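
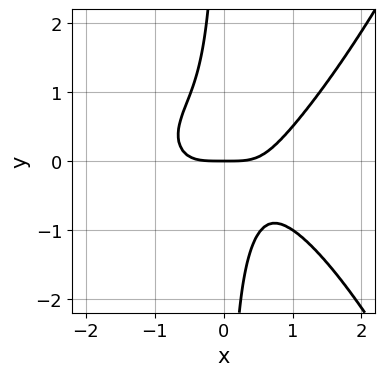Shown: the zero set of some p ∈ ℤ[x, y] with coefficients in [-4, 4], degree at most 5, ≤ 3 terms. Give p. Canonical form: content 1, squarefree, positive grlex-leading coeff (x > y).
(a) deg p = 4. No degree-3 curve has this shape.
(b) Against the integer gridlines: it meets the x-axis at x = 0 (among the integer gridlines); it meets the y-axis at y = 0 (among the integer gridlines).
(c) The integer polynomial consistent with all of this is the stated p.

x^4 - 2*x*y^2 - y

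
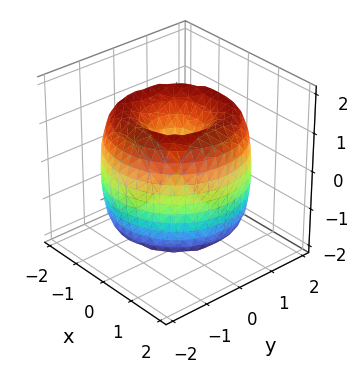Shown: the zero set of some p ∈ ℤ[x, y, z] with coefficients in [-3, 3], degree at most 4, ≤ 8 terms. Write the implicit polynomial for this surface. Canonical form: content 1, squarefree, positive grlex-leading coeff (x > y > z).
x^4 + 2*x^2*y^2 + y^4 - 3*x^2 - 3*y^2 + z^2

(a) The degree is 4 — no degree-3 surface has this shape.
(b) Symmetries: the surface is invariant under rotation about z: p = q(x² + y², z).
(c) Against the integer gridlines: a circular section at z = -1 has radius between 0 and 1; one y-axis crossing is at y = 0.
(d) Matching integer coefficients to the picture gives p.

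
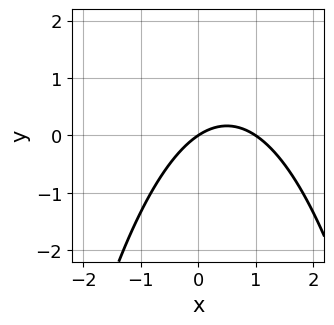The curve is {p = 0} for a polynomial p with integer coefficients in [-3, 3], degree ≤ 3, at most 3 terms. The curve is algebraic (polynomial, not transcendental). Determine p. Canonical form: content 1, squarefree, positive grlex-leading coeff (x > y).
2*x^2 - 2*x + 3*y

First, degree: a generic line meets the curve in up to 2 points, so deg p = 2.
Then, from the axis intercepts and sections: the x-axis gridline crossings are at x ∈ {0, 1}; one y-axis crossing is at y = 0.
Finally, the integer polynomial consistent with all of this is the stated p.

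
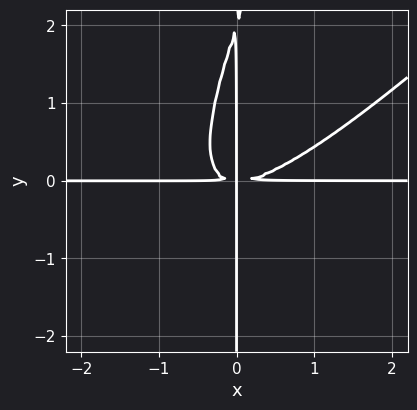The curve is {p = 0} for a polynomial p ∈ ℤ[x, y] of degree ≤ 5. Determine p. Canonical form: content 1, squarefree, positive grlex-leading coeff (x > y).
2*x^3*y - 3*x^2*y^2 + x*y^3 - 2*x*y^2

First, deg p = 4.
Then, observable constraints: the visible y-axis segment lies entirely on the curve; every point of the x-axis in the box is on the curve.
Finally, the integer polynomial consistent with all of this is the stated p.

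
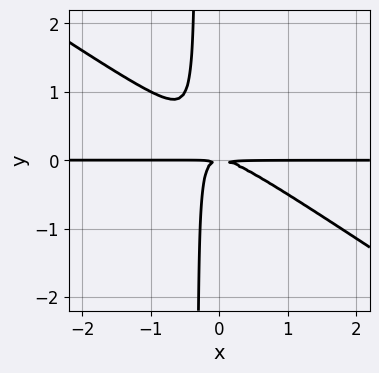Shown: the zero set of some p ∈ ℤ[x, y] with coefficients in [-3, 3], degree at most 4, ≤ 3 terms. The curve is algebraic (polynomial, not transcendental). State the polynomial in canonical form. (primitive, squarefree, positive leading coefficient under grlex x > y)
2*x^2*y + 3*x*y^2 + y^2

1. The degree is 3 — no degree-2 curve has this shape.
2. Observable constraints: the visible x-axis segment lies entirely on the curve.
3. Assembling these constraints gives the stated polynomial.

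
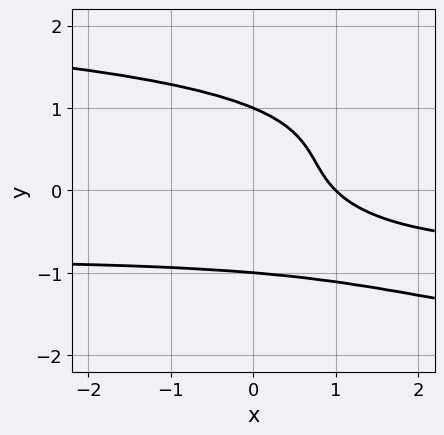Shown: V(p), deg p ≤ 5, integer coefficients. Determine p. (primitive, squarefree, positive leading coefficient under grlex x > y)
(a) Degree: a generic line meets the curve in up to 4 points, so deg p = 4.
(b) From the axis intercepts and sections: one x-axis crossing is at x = 1; the y-axis gridline crossings are at y ∈ {-1, 1}.
(c) Assembling these constraints gives the stated polynomial.

3*y^4 - x*y^2 + 3*x*y + 3*x - 3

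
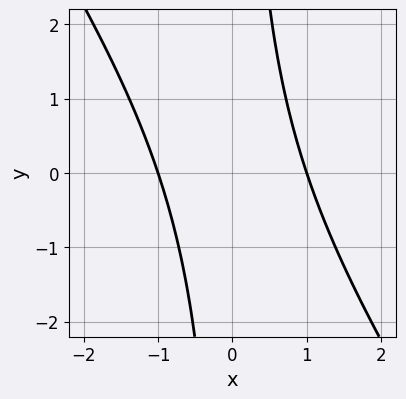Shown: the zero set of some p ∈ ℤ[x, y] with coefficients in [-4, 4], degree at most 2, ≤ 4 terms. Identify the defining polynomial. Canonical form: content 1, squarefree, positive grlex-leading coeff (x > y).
3*x^2 + 2*x*y - 3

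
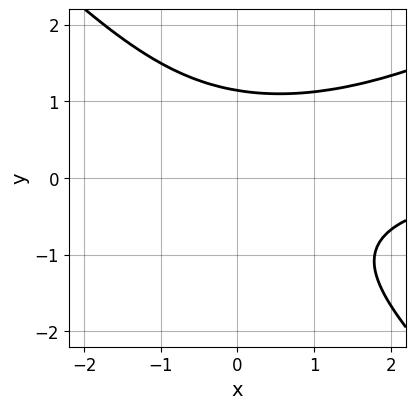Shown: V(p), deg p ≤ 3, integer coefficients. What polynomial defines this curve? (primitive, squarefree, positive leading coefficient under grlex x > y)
Degree: a generic line meets the curve in up to 3 points, so deg p = 3.
Against the integer gridlines: no x-intercept at any integer in the box.
Putting this together gives p.

x^2*y - x*y^2 - 2*y^3 + 3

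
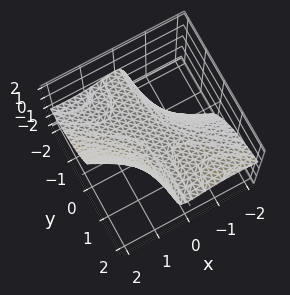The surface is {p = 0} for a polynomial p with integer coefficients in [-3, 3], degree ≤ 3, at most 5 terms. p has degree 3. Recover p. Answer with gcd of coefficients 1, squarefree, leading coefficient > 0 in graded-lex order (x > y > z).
2*x^3 + 3*x^2*y - 2*x^2*z + 3*x*y*z - 3*z

deg p = 3. The shape is more complex than any degree-2 surface.
Against the integer gridlines: it crosses the x-axis at the gridline x = 0; every point of the y-axis in the box is on the surface.
Assembling these constraints gives the stated polynomial.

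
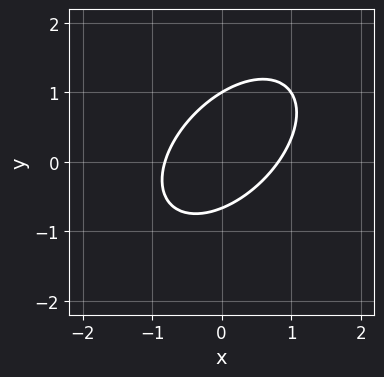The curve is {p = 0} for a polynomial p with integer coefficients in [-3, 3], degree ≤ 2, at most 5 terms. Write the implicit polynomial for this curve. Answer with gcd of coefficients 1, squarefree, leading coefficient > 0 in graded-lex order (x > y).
3*x^2 - 3*x*y + 3*y^2 - y - 2

Degree: a generic line meets the curve in up to 2 points, so deg p = 2.
Reading off the gridlines: one y-axis crossing is at y = 1.
Putting this together gives p.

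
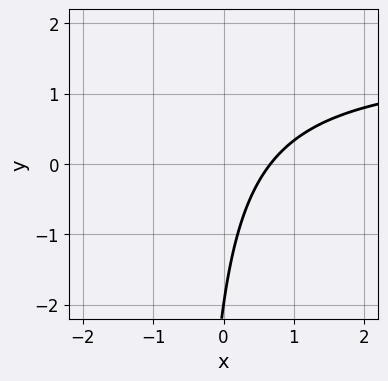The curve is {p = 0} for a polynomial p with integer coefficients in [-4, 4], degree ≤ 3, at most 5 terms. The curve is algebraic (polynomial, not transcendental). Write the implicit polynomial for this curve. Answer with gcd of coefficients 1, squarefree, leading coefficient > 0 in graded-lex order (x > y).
(a) Degree: a generic line meets the curve in up to 2 points, so deg p = 2.
(b) Checking where it meets the axes: it crosses the y-axis at the gridline y = -2.
(c) Putting this together gives p.

2*x*y - 3*x + y + 2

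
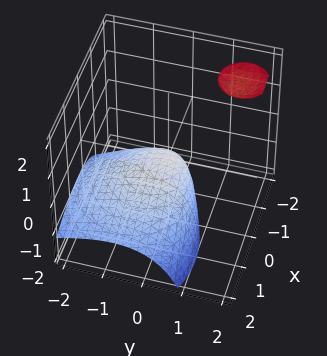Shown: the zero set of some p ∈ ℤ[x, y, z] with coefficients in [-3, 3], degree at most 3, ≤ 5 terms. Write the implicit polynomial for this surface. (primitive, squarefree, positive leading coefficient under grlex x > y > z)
(a) There are 2 components. They look like related sheets of one shape, so recover p as a whole.
(b) Degree: a generic line meets the surface in up to 2 points, so deg p = 2.
(c) Checking where it meets the axes: it crosses the z-axis at the gridline z = 0; it meets the y-axis at y = 0 (among the integer gridlines); it crosses the x-axis at the gridline x = 0.
(d) Fitting integer coefficients to these (and the overall shape) gives p.

2*x^2 + 2*x*z + 2*y^2 - 3*y*z + 3*z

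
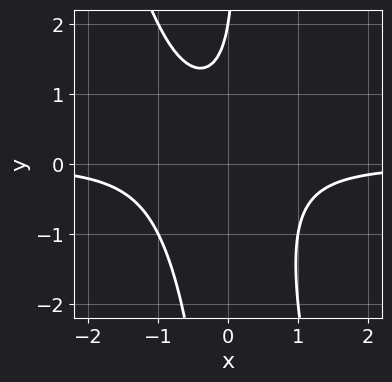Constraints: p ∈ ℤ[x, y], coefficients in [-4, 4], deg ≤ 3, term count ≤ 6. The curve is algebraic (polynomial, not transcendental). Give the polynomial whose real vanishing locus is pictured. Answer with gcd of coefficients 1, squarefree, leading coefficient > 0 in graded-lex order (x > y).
deg p = 3.
Observable constraints: it crosses the y-axis at the gridline y = 2; the curve avoids every integer x-axis point in the box.
Putting this together gives p.

3*x^2*y + x*y^2 + x*y - y + 2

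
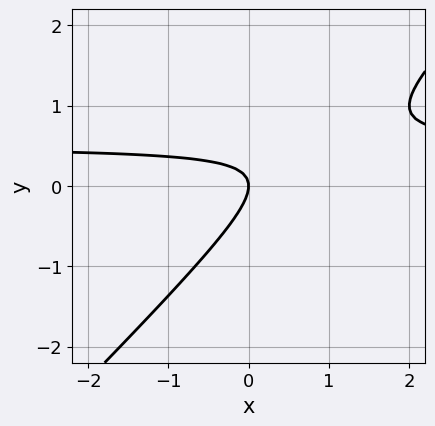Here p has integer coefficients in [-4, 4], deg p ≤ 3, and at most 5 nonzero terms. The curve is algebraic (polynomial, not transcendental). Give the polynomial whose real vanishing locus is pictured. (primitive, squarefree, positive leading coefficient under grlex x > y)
(a) deg p = 2. No degree-1 curve has this shape.
(b) From the visible intercepts: it crosses the y-axis at the gridline y = 0; it meets the x-axis at x = 0 (among the integer gridlines).
(c) These observations pin down the coefficients.

2*x*y - 2*y^2 - x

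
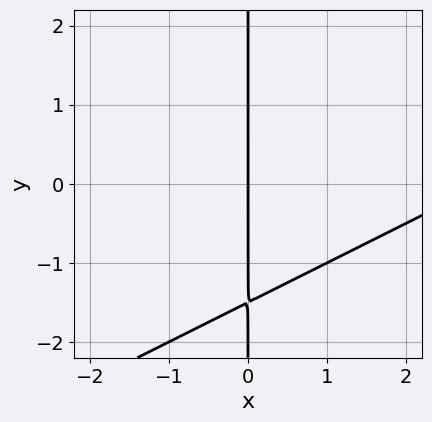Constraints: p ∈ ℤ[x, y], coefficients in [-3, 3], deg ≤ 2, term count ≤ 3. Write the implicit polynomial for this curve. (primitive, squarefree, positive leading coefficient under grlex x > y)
x^2 - 2*x*y - 3*x

Degree: no degree-1 curve has this shape, so deg p = 2.
Checking where it meets the axes: every point of the y-axis in the box is on the curve; it meets the x-axis at x = 0 (among the integer gridlines).
Assembling these constraints gives the stated polynomial.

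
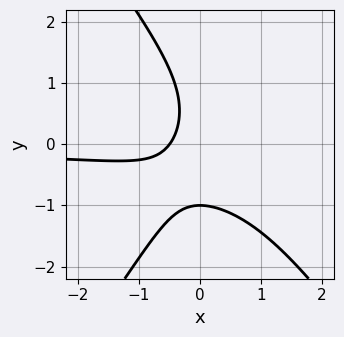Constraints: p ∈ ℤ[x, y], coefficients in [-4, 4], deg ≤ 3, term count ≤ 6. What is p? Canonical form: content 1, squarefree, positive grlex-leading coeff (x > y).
2*x^2*y - y^3 - 2*x*y - 2*x - 1

deg p = 3. The shape is more complex than any degree-2 curve.
Checking where it meets the axes: it meets the y-axis at y = -1 (among the integer gridlines).
Together with the visible shape, these determine p as stated.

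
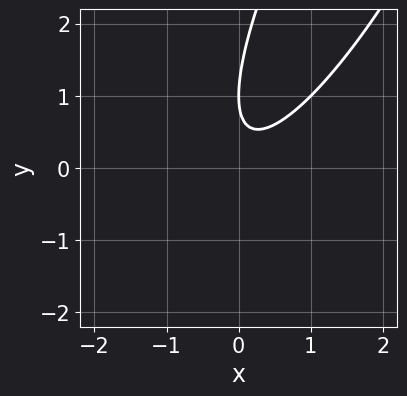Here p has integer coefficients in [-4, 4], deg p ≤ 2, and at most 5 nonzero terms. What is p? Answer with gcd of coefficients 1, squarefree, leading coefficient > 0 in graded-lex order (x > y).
First, deg p = 2. A generic line meets the curve in up to 2 points.
Next, checking where it meets the axes: one y-axis crossing is at y = 1; the curve avoids every integer x-axis point in the box.
Finally, fitting integer coefficients to these (and the overall shape) gives p.

3*x^2 - 3*x*y + y^2 - 2*y + 1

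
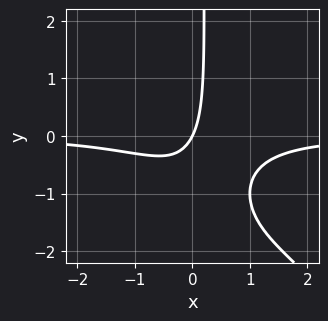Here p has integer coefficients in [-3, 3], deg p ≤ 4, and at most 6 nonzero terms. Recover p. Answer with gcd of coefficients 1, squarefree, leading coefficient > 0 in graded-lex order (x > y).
2*x^3*y + 2*x^2*y^2 + 3*x*y + 2*x - y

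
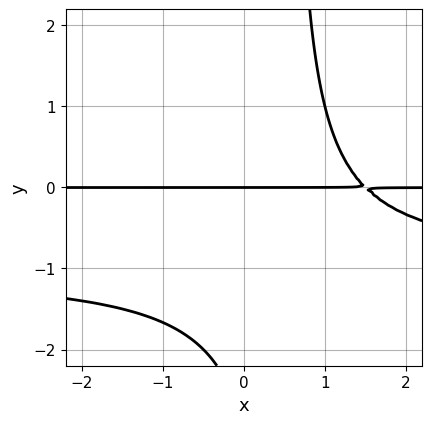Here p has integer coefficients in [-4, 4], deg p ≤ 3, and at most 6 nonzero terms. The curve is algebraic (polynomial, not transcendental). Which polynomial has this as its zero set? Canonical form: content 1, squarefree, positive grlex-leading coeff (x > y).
2*x*y^2 + 2*x*y - y^2 - 3*y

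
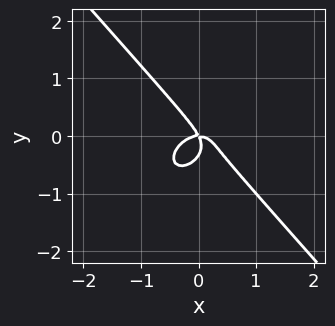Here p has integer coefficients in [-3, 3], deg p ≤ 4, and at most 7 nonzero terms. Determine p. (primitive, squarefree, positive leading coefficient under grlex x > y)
3*x^3 + x*y^2 + 3*y^3 + 2*x*y + y^2

The degree is 3 — no degree-2 curve has this shape.
From the axis intercepts and sections: it crosses the x-axis at the gridline x = 0; it crosses the y-axis at the gridline y = 0.
The integer polynomial consistent with all of this is the stated p.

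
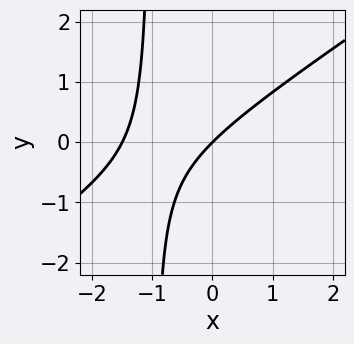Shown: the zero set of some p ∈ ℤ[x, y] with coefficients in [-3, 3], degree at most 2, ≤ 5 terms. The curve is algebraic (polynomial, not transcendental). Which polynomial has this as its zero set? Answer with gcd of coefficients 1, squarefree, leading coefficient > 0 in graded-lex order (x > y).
First, degree: no degree-1 curve has this shape, so deg p = 2.
Next, checking where it meets the axes: one y-axis crossing is at y = 0; it crosses the x-axis at the gridline x = 0.
Finally, these observations pin down the coefficients.

2*x^2 - 3*x*y + 3*x - 3*y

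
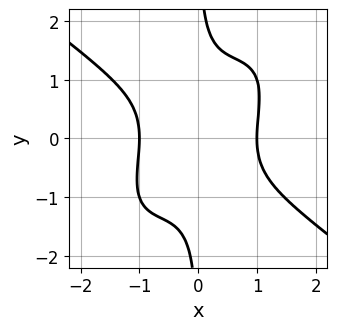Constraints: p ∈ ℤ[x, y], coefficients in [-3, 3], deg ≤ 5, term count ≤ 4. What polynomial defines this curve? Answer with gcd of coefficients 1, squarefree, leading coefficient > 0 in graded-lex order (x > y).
x^4 - x^2*y^2 + x*y^3 - 1

First, degree: no degree-3 curve has this shape, so deg p = 4.
Next, from the visible intercepts: it misses every integer gridline on the y-axis; among the integer gridlines, it crosses the x-axis at x ∈ {-1, 1}.
Finally, together with the visible shape, these determine p as stated.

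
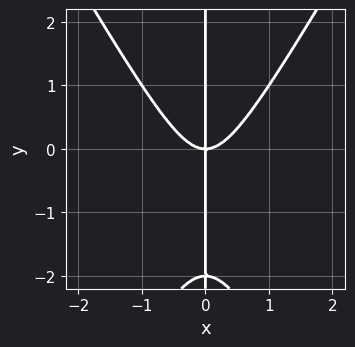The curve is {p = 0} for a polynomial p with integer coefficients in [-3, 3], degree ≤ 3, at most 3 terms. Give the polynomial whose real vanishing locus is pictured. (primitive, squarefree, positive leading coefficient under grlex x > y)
(a) Degree: the shape is more complex than any degree-2 curve, so deg p = 3.
(b) Reading off the gridlines: the visible y-axis segment lies entirely on the curve; one x-axis crossing is at x = 0.
(c) Assembling these constraints gives the stated polynomial.

3*x^3 - x*y^2 - 2*x*y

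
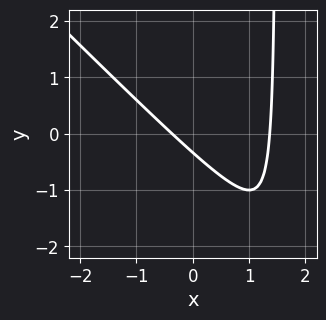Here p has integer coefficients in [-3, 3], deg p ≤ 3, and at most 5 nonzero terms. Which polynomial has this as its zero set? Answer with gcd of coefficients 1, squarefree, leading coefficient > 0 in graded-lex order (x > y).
2*x^2 + 2*x*y - 2*x - 3*y - 1

1. The degree is 2 — no degree-1 curve has this shape.
2. Putting this together gives p.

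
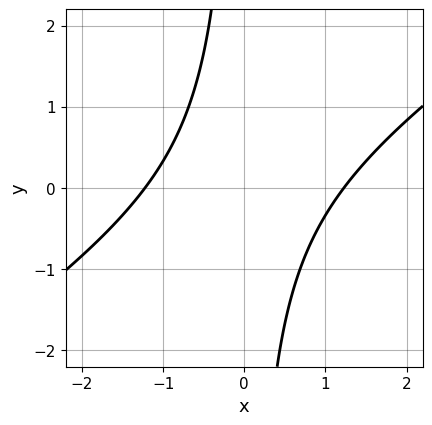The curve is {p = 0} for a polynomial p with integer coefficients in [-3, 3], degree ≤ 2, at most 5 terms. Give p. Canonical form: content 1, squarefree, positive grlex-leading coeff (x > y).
2*x^2 - 3*x*y - 3

The degree is 2 — the shape is more complex than any degree-1 curve.
Checking where it meets the axes: the curve avoids every integer y-axis point in the box.
The integer polynomial consistent with all of this is the stated p.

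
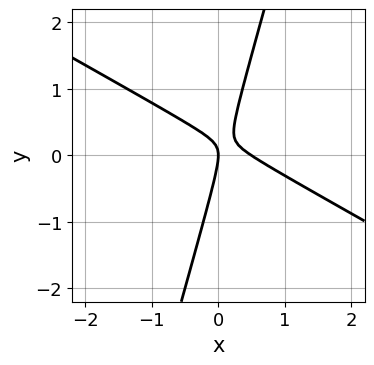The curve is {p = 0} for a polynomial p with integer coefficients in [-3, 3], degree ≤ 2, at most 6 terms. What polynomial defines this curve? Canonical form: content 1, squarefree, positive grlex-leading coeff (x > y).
First, the degree is 2 — the shape is more complex than any degree-1 curve.
Next, observable constraints: it crosses the y-axis at the gridline y = 0; it meets the x-axis at x = 0 (among the integer gridlines).
Finally, together with the visible shape, these determine p as stated.

2*x^2 + 3*x*y - y^2 - x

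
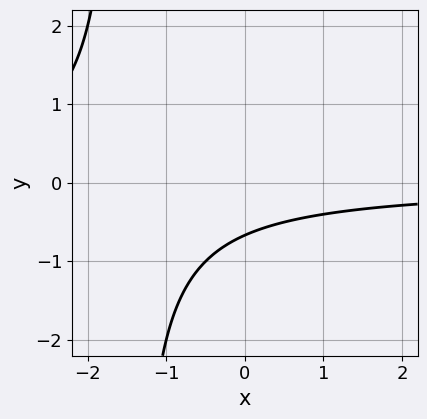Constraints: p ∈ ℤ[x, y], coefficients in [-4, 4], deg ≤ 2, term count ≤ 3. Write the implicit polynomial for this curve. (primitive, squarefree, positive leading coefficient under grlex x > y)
First, deg p = 2. No degree-1 curve has this shape.
Next, against the integer gridlines: the curve avoids every integer x-axis point in the box.
Finally, fitting integer coefficients to these (and the overall shape) gives p.

2*x*y + 3*y + 2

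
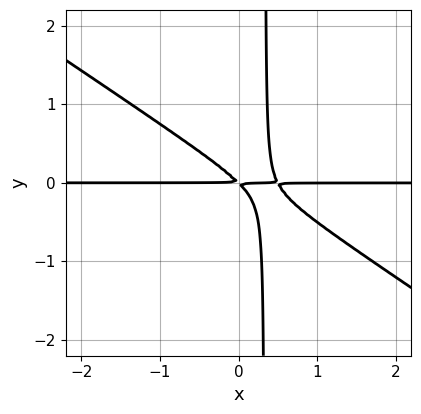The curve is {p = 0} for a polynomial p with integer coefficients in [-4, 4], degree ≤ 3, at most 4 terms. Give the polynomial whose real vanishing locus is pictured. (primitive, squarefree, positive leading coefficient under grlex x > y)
2*x^2*y + 3*x*y^2 - x*y - y^2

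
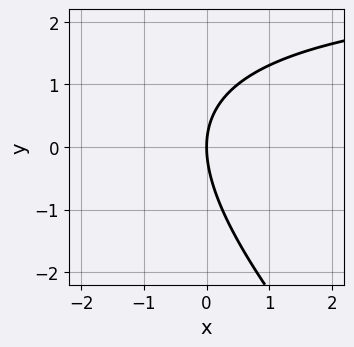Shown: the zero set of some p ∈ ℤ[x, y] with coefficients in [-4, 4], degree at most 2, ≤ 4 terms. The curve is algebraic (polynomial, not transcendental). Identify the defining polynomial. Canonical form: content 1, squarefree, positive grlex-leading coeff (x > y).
x*y + y^2 - 3*x

Degree: no degree-1 curve has this shape, so deg p = 2.
Observable constraints: it meets the y-axis at y = 0 (among the integer gridlines); it meets the x-axis at x = 0 (among the integer gridlines).
Fitting integer coefficients to these (and the overall shape) gives p.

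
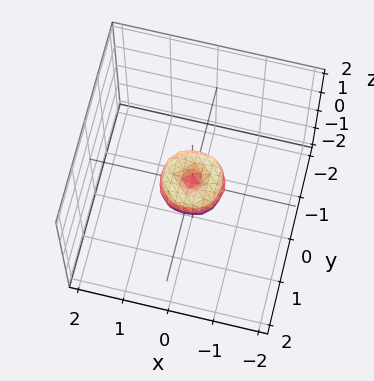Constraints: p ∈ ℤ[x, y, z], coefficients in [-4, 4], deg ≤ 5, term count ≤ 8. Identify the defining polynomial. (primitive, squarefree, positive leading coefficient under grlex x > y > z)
2*x^4 + 4*x^2*y^2 + 2*y^4 - x^2 - y^2 + z^2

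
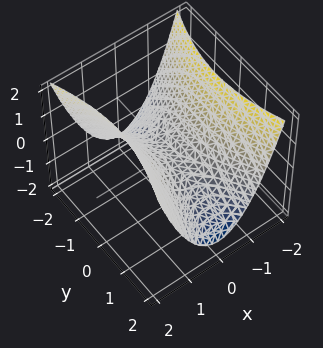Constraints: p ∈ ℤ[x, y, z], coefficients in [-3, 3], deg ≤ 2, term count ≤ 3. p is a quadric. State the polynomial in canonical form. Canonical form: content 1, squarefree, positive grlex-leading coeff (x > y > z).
3*x^2 - y^2 - 3*z

First, the degree is 2 — a hyperbolic paraboloid; a quadric.
Then, symmetries: mirror symmetry x ↦ −x ⇒ only even powers of x; the y ↦ −y reflection is a symmetry, so y appears only in even powers.
Then, against the integer gridlines: it meets the y-axis at y = 0 (among the integer gridlines); it crosses the x-axis at the gridline x = 0.
Finally, solving for integer coefficients yields p as stated.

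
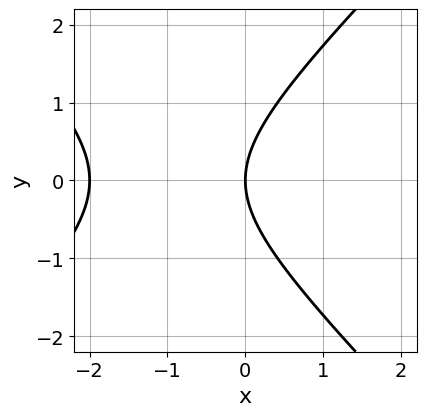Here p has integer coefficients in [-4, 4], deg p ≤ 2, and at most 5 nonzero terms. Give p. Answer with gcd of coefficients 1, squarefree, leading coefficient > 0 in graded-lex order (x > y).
First, the degree is 2 — a generic line meets the curve in up to 2 points.
Next, symmetries: it's symmetric under y → −y, forcing even powers of y.
Next, against the integer gridlines: the x-axis gridline crossings are at x ∈ {-2, 0}; it meets the y-axis at y = 0 (among the integer gridlines).
Finally, putting this together gives p.

x^2 - y^2 + 2*x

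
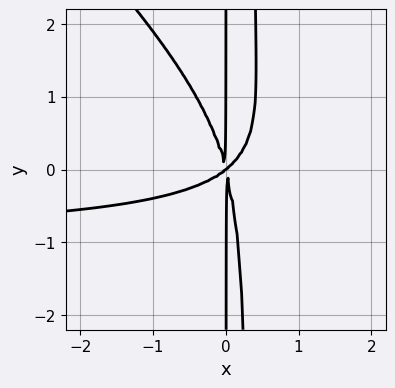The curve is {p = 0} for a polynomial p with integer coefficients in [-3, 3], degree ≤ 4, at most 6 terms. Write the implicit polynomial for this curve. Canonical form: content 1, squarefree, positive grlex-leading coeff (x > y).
3*x^3*y + 3*x^2*y^2 + 3*x^3 - 3*x^2*y - x*y^2

(a) The degree is 4 — the shape is more complex than any degree-3 curve.
(b) Against the integer gridlines: the visible y-axis segment lies entirely on the curve; it meets the x-axis at x = 0 (among the integer gridlines).
(c) Solving for integer coefficients yields p as stated.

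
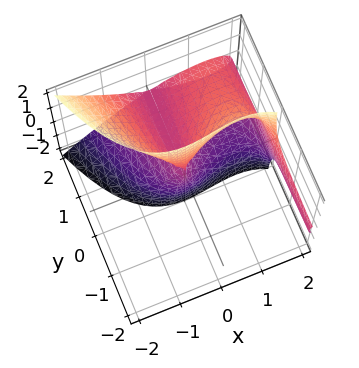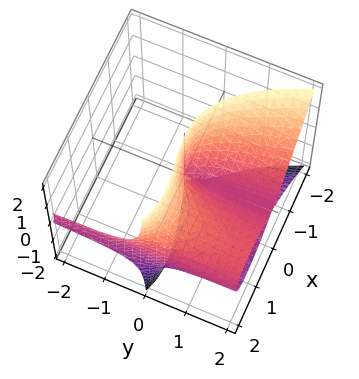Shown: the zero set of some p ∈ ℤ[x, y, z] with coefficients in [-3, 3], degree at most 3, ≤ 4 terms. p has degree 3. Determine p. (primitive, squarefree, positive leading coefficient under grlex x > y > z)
First, the degree is 3 — a generic line meets the surface in up to 3 points.
Then, checking where it meets the axes: it meets the x-axis at x = 2 (among the integer gridlines); the visible z-axis segment lies entirely on the surface.
Finally, putting this together gives p.

x^3 + 2*y*z^2 - 2*x^2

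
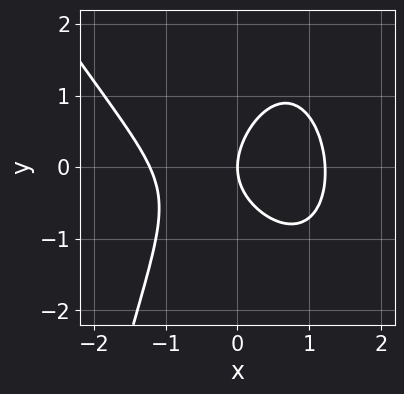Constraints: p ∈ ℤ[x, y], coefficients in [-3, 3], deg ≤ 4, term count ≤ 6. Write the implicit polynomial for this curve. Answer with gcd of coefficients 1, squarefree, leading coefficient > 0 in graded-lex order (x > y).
2*x^3 + x^2*y - x*y + 2*y^2 - 3*x

(a) The degree is 3 — a generic line meets the curve in up to 3 points.
(b) Observable constraints: one x-axis crossing is at x = 0; it meets the y-axis at y = 0 (among the integer gridlines).
(c) These observations pin down the coefficients.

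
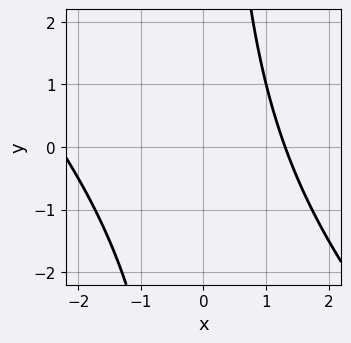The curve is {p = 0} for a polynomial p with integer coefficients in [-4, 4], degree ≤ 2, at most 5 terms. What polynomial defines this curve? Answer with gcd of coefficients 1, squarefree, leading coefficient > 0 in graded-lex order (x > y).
1. Degree: the shape is more complex than any degree-1 curve, so deg p = 2.
2. From the visible intercepts: no y-intercept at any integer in the box.
3. Matching integer coefficients to the picture gives p.

x^2 + x*y + x - 3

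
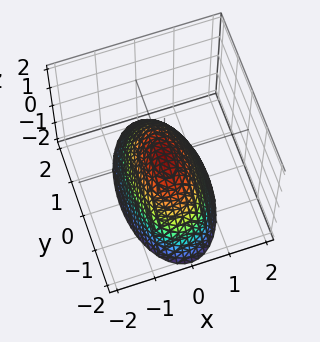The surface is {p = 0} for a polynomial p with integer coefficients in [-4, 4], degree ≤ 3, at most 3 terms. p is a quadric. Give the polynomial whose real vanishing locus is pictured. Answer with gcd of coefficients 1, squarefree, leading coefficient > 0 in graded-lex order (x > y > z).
(a) Degree: a single bowl opening along one axis; a quadric, so deg p = 2.
(b) Symmetries: mirror symmetry x ↦ −x ⇒ only even powers of x; it's symmetric under y → −y, forcing even powers of y.
(c) Observable constraints: one z-axis crossing is at z = 0; one y-axis crossing is at y = 0; it meets the x-axis at x = 0 (among the integer gridlines).
(d) The integer polynomial consistent with all of this is the stated p.

3*x^2 + y^2 + 2*z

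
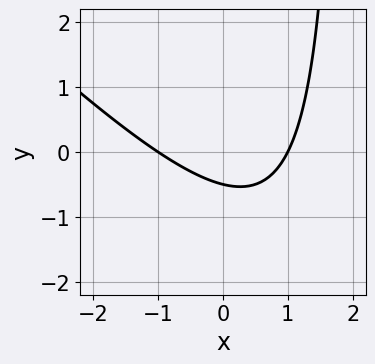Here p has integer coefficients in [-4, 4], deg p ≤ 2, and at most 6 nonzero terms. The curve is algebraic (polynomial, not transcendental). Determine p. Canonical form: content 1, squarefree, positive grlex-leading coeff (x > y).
First, deg p = 2. A generic line meets the curve in up to 2 points.
Next, observable constraints: among the integer gridlines, it crosses the x-axis at x ∈ {-1, 1}.
Finally, matching integer coefficients to the picture gives p.

x^2 + x*y - 2*y - 1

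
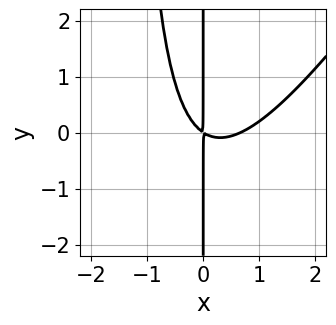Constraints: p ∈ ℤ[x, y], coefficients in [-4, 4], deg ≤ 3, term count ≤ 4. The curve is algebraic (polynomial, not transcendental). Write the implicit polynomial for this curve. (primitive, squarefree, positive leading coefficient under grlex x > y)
First, deg p = 3.
Next, from the axis intercepts and sections: every point of the y-axis in the box is on the curve.
Finally, fitting integer coefficients to these (and the overall shape) gives p.

3*x^3 - 2*x^2*y - 2*x^2 - 3*x*y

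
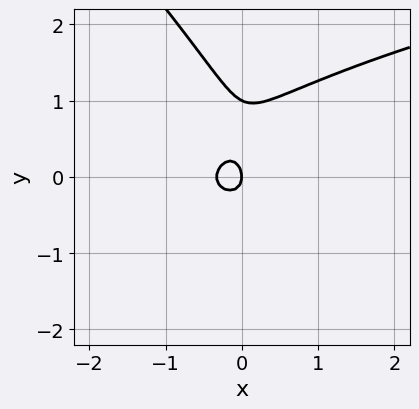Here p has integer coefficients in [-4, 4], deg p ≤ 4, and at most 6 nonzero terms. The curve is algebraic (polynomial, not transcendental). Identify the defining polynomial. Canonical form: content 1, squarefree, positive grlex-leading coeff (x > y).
2*x*y^2 + 2*y^3 - 3*x^2 - 2*y^2 - x

(a) Degree: a generic line meets the curve in up to 3 points, so deg p = 3.
(b) From the axis intercepts and sections: one x-axis crossing is at x = 0; among the integer gridlines, it crosses the y-axis at y ∈ {0, 1}.
(c) Matching integer coefficients to the picture gives p.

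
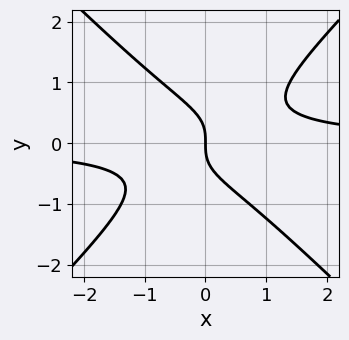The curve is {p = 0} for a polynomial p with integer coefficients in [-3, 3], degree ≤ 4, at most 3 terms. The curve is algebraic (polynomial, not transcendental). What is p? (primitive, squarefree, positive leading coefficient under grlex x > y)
1. The degree is 3 — no degree-2 curve has this shape.
2. Checking where it meets the axes: one x-axis crossing is at x = 0; it meets the y-axis at y = 0 (among the integer gridlines).
3. The integer polynomial consistent with all of this is the stated p.

3*x^2*y - 3*y^3 - 2*x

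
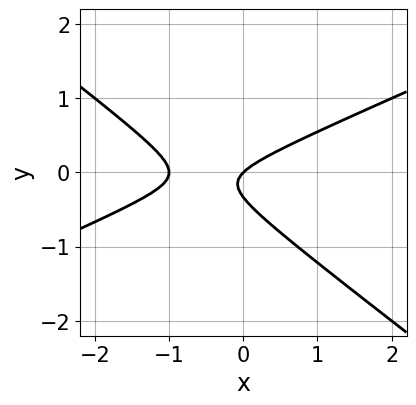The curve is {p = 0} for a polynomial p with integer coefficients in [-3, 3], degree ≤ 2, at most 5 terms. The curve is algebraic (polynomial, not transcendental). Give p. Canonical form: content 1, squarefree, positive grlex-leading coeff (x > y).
First, deg p = 2. The shape is more complex than any degree-1 curve.
Next, observable constraints: among the integer gridlines, it crosses the x-axis at x ∈ {-1, 0}; it meets the y-axis at y = 0 (among the integer gridlines).
Finally, putting this together gives p.

x^2 - x*y - 3*y^2 + x - y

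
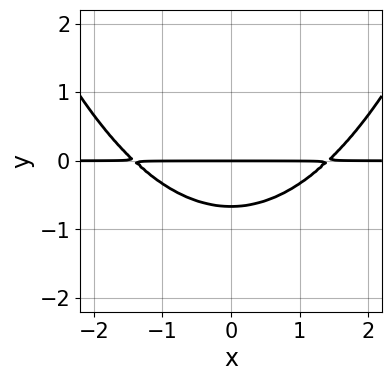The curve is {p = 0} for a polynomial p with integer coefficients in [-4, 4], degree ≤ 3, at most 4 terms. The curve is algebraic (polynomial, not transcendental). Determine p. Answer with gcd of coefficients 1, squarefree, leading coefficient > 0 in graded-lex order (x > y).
x^2*y - 3*y^2 - 2*y

(a) Degree: a generic line meets the curve in up to 3 points, so deg p = 3.
(b) Symmetries: mirror symmetry x ↦ −x ⇒ only even powers of x.
(c) From the visible intercepts: the visible x-axis segment lies entirely on the curve; one y-axis crossing is at y = 0.
(d) Together with the visible shape, these determine p as stated.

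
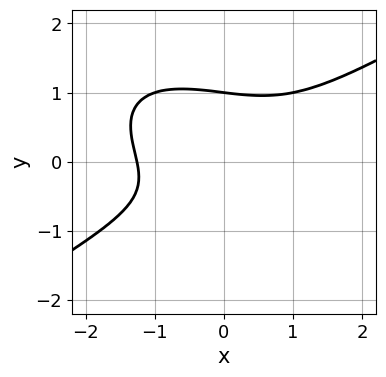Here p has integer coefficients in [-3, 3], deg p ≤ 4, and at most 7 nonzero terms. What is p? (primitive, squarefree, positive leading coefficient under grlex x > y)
x^3 - x*y^2 - 3*y^3 + y + 2

1. Degree: the shape is more complex than any degree-2 curve, so deg p = 3.
2. Reading off the gridlines: it meets the y-axis at y = 1 (among the integer gridlines).
3. Fitting integer coefficients to these (and the overall shape) gives p.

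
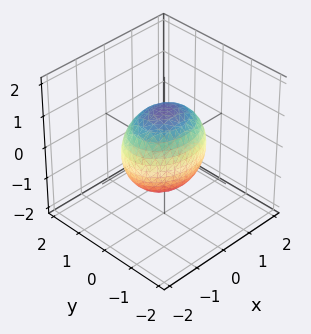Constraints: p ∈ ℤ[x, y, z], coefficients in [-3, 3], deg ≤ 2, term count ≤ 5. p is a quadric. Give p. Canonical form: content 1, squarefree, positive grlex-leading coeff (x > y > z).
First, the degree is 2 — bounded and convex; a quadric.
Next, symmetries: mirror symmetry y ↦ −y ⇒ only even powers of y; it's symmetric under z → −z, forcing even powers of z; the x ↦ −x reflection is a symmetry, so x appears only in even powers.
Next, against the integer gridlines: the y-axis gridline crossings are at y ∈ {-1, 1}.
Finally, fitting integer coefficients to these (and the overall shape) gives p.

2*x^2 + 3*y^2 + 2*z^2 - 3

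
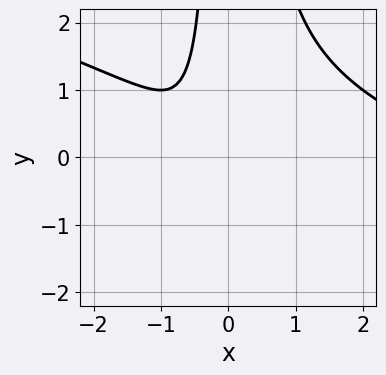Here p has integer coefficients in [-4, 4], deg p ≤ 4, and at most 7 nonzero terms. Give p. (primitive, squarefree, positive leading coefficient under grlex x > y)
First, the degree is 3 — the shape is more complex than any degree-2 curve.
Next, from the axis intercepts and sections: no x-intercept at any integer in the box; the curve avoids every integer y-axis point in the box.
Finally, these observations pin down the coefficients.

x^3 + 3*x^2*y - 3*x^2 - 3*x - 2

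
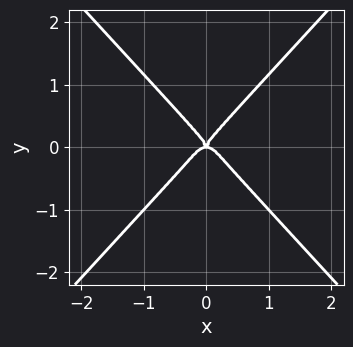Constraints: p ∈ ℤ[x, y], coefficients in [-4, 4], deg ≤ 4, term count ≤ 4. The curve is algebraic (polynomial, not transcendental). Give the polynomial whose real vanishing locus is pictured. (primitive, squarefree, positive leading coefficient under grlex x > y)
3*x^4 + x^2*y^2 - 3*y^4 + x^2*y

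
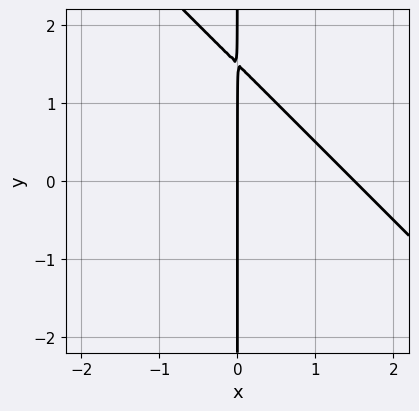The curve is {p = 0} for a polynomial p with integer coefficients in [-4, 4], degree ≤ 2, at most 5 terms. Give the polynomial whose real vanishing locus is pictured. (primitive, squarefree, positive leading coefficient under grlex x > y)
First, deg p = 2. The shape is more complex than any degree-1 curve.
Then, from the visible intercepts: one x-axis crossing is at x = 0; the visible y-axis segment lies entirely on the curve.
Finally, the integer polynomial consistent with all of this is the stated p.

2*x^2 + 2*x*y - 3*x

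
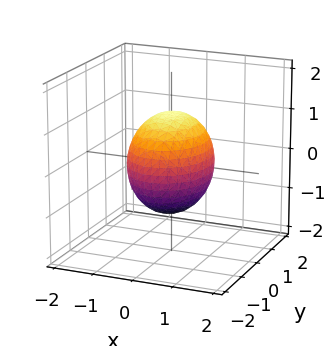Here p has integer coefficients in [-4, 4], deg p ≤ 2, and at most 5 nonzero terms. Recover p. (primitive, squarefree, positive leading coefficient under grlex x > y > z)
3*x^2 + 2*y^2 + 2*z^2 - 3

First, degree: a closed, bounded, convex surface; a quadric, so deg p = 2.
Next, symmetries: the y ↦ −y reflection is a symmetry, so y appears only in even powers; the z ↦ −z reflection is a symmetry, so z appears only in even powers; the x ↦ −x reflection is a symmetry, so x appears only in even powers.
Next, against the integer gridlines: the x-axis gridline crossings are at x ∈ {-1, 1}.
Finally, assembling these constraints gives the stated polynomial.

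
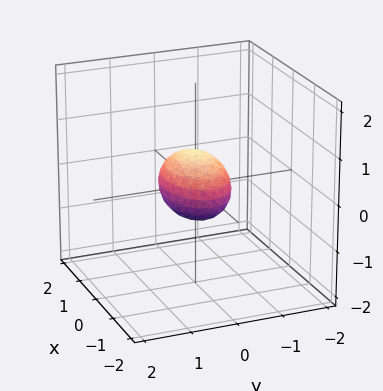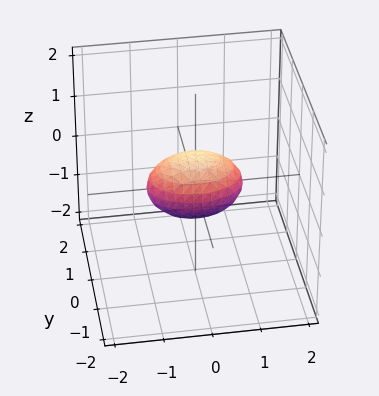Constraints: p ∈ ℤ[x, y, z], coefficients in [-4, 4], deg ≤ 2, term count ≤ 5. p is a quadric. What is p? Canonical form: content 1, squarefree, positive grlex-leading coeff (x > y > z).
x^2 + 2*y^2 + 2*z^2 - 1

1. The degree is 2 — a closed, bounded, convex surface; a quadric.
2. Symmetries: it's symmetric under y → −y, forcing even powers of y; mirror symmetry z ↦ −z ⇒ only even powers of z; the x ↦ −x reflection is a symmetry, so x appears only in even powers.
3. Observable constraints: the x-axis gridline crossings are at x ∈ {-1, 1}.
4. Matching integer coefficients to the picture gives p.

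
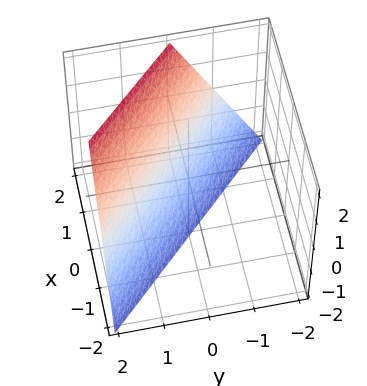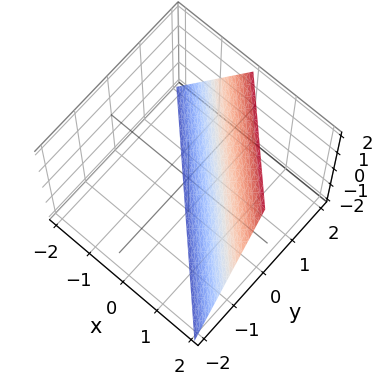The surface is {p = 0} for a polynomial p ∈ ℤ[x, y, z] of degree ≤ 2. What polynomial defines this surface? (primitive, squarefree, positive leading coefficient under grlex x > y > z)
2*x + 2*y - z - 2

1. Degree: the surface is flat (a plane), so deg p = 1.
2. From the axis intercepts and sections: it meets the z-axis at z = -2 (among the integer gridlines); it crosses the x-axis at the gridline x = 1; it meets the y-axis at y = 1 (among the integer gridlines).
3. Assembling these constraints gives the stated polynomial.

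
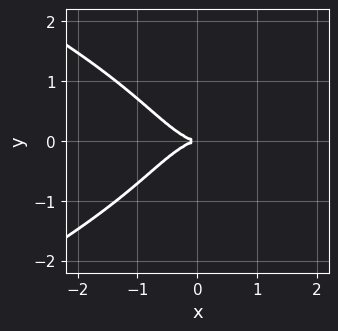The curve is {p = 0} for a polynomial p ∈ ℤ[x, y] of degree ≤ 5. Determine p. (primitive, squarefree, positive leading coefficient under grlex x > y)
2*y^4 + 2*x^3 + 3*y^2

First, degree: the shape is more complex than any degree-3 curve, so deg p = 4.
Then, symmetries: the y ↦ −y reflection is a symmetry, so y appears only in even powers.
Then, observable constraints: one y-axis crossing is at y = 0; one x-axis crossing is at x = 0.
Finally, putting this together gives p.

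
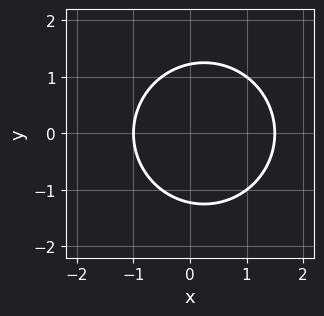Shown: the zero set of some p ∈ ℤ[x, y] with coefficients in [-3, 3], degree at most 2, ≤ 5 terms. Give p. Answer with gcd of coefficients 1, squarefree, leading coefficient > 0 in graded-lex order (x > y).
2*x^2 + 2*y^2 - x - 3

(a) Degree: no degree-1 curve has this shape, so deg p = 2.
(b) Symmetries: mirror symmetry y ↦ −y ⇒ only even powers of y.
(c) Checking where it meets the axes: it crosses the x-axis at the gridline x = -1.
(d) Fitting integer coefficients to these (and the overall shape) gives p.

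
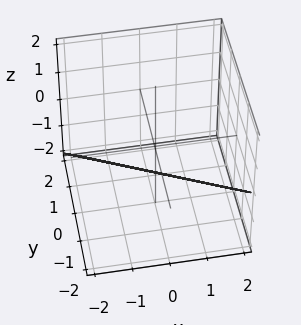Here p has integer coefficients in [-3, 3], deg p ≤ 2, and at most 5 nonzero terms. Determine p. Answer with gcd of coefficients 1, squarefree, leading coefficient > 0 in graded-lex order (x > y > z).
1. deg p = 1. The surface is flat (a plane).
2. Checking where it meets the axes: one x-axis crossing is at x = -2; it meets the z-axis at z = -1 (among the integer gridlines).
3. These observations pin down the coefficients. Check: (0, -1, 0) on the y-axis lies on the surface, and p(0, -1, 0) = 0. ✓

x + 2*y + 2*z + 2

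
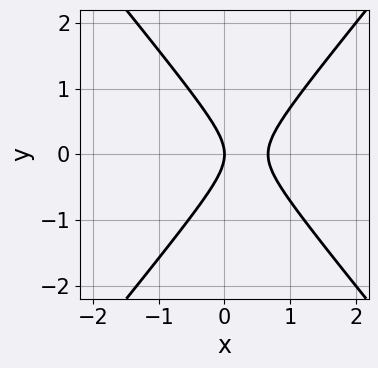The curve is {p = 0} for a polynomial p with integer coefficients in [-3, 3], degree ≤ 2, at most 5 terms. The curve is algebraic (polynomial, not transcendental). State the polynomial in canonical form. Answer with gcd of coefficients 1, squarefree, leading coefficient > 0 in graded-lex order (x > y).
3*x^2 - 2*y^2 - 2*x

(a) deg p = 2. The shape is more complex than any degree-1 curve.
(b) Symmetries: the y ↦ −y reflection is a symmetry, so y appears only in even powers.
(c) From the axis intercepts and sections: it crosses the y-axis at the gridline y = 0; it crosses the x-axis at the gridline x = 0.
(d) The integer polynomial consistent with all of this is the stated p.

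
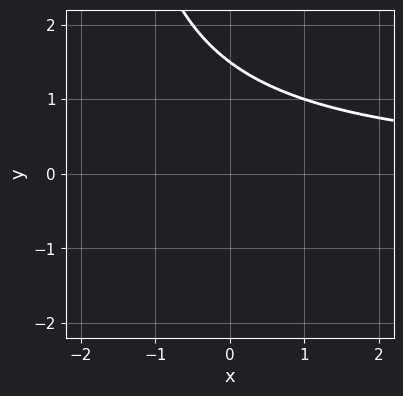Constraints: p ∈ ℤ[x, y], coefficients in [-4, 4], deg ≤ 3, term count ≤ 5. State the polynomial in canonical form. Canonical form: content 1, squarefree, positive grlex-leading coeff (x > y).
x*y + 2*y - 3

First, deg p = 2.
Next, from the visible intercepts: the curve avoids every integer x-axis point in the box.
Finally, matching integer coefficients to the picture gives p.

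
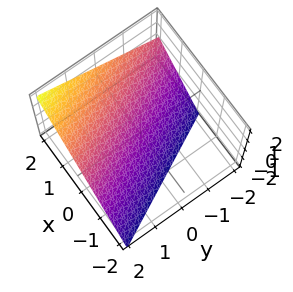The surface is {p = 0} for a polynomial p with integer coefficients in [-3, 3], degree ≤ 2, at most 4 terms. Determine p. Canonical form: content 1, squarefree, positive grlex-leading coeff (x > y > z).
deg p = 1. The surface is flat (a plane).
From the visible intercepts: it crosses the x-axis at the gridline x = 1; it meets the y-axis at y = 2 (among the integer gridlines); one z-axis crossing is at z = -1.
Fitting integer coefficients to these (and the overall shape) gives p.

2*x + y - 2*z - 2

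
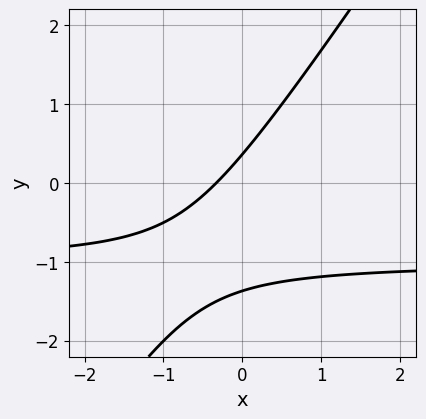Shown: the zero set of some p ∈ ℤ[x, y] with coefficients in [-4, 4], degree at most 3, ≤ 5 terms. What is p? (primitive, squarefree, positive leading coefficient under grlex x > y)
3*x*y - 2*y^2 + 3*x - 2*y + 1

First, deg p = 2.
Finally, putting this together gives p.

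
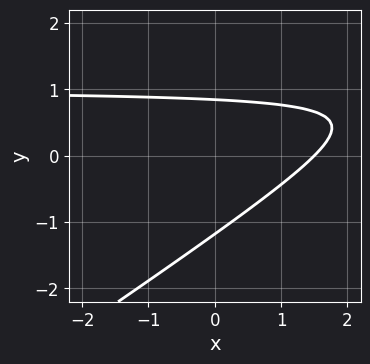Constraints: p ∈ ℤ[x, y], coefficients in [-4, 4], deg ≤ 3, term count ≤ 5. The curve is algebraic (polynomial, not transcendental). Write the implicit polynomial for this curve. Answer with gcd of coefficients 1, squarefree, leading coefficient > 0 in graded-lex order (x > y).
2*x*y - 3*y^2 - 2*x - y + 3

(a) The degree is 2 — a generic line meets the curve in up to 2 points.
(b) Solving for integer coefficients yields p as stated.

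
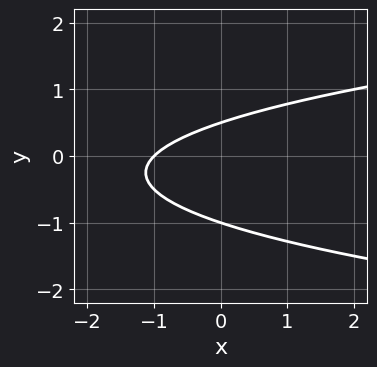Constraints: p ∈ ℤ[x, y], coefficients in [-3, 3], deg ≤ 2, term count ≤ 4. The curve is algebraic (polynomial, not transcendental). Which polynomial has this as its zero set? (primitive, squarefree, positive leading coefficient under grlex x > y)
2*y^2 - x + y - 1

(a) The degree is 2 — the shape is more complex than any degree-1 curve.
(b) Observable constraints: it crosses the x-axis at the gridline x = -1; one y-axis crossing is at y = -1.
(c) Putting this together gives p.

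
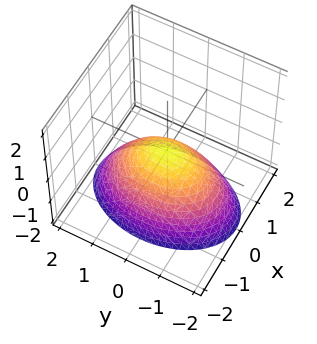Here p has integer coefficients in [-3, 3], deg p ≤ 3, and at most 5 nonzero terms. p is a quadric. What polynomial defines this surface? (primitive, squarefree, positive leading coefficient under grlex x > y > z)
Degree: a paraboloid; a quadric, so deg p = 2.
Symmetries: mirror symmetry y ↦ −y ⇒ only even powers of y; it's symmetric under x → −x, forcing even powers of x.
From the axis intercepts and sections: it crosses the x-axis at the gridline x = 0; it meets the y-axis at y = 0 (among the integer gridlines).
Together with the visible shape, these determine p as stated.

2*x^2 + y^2 + 2*z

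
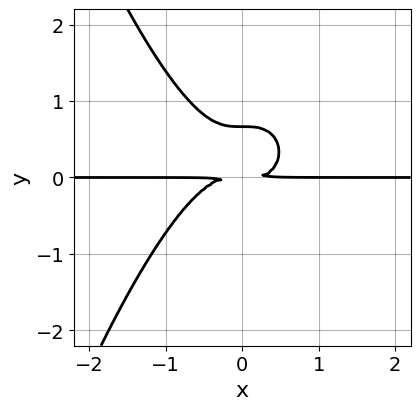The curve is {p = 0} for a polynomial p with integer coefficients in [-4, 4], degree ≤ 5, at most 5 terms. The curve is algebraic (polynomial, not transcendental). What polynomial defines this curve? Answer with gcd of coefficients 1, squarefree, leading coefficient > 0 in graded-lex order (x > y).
3*x^3*y + 3*y^3 - 2*y^2

deg p = 4. The shape is more complex than any degree-3 curve.
Against the integer gridlines: the visible x-axis segment lies entirely on the curve.
Putting this together gives p.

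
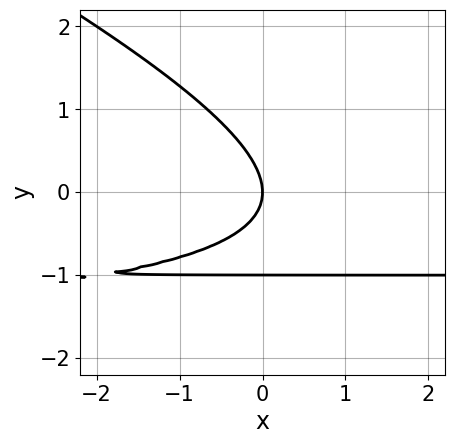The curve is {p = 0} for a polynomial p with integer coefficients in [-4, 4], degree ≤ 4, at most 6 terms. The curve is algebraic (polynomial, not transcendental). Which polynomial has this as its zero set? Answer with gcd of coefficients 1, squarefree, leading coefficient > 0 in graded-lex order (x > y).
First, degree: a generic line meets the curve in up to 3 points, so deg p = 3.
Then, observable constraints: the y-axis gridline crossings are at y ∈ {-1, 0}; one x-axis crossing is at x = 0.
Finally, together with the visible shape, these determine p as stated.

x*y^2 + 2*y^3 + 3*x*y + 2*y^2 + 2*x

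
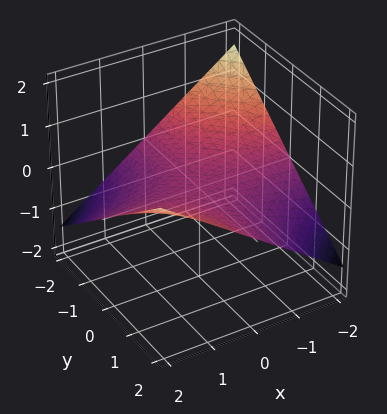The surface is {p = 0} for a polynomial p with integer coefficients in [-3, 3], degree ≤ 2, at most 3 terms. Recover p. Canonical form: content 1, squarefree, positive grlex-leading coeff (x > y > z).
x*y - 3*z

1. Degree: a hyperbolic paraboloid; a quadric, so deg p = 2.
2. Against the integer gridlines: every point of the x-axis in the box is on the surface; the visible y-axis segment lies entirely on the surface; it meets the z-axis at z = 0 (among the integer gridlines).
3. Fitting integer coefficients to these (and the overall shape) gives p.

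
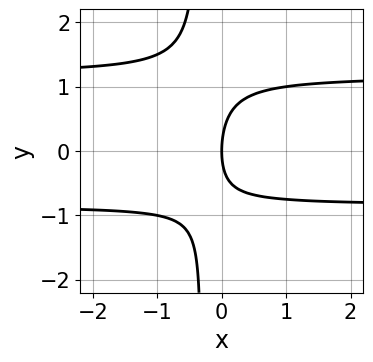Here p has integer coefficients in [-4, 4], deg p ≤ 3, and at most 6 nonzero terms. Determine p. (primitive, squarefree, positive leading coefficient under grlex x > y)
deg p = 3. A generic line meets the curve in up to 3 points.
From the axis intercepts and sections: it crosses the y-axis at the gridline y = 0; one x-axis crossing is at x = 0.
Assembling these constraints gives the stated polynomial.

3*x*y^2 - x*y + y^2 - 3*x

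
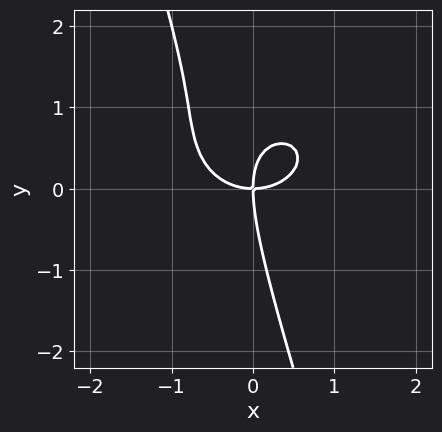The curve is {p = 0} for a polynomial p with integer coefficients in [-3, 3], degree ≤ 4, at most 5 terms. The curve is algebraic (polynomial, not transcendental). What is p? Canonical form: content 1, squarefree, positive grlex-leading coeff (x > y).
2*x^3 + 3*x*y^2 + y^3 - 3*x*y

First, deg p = 3. No degree-2 curve has this shape.
Then, observable constraints: it crosses the y-axis at the gridline y = 0; it crosses the x-axis at the gridline x = 0.
Finally, matching integer coefficients to the picture gives p.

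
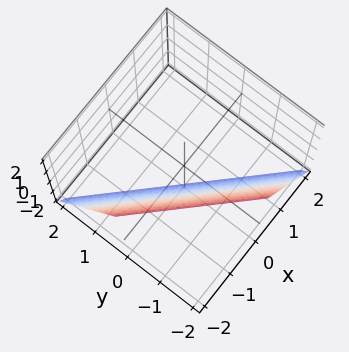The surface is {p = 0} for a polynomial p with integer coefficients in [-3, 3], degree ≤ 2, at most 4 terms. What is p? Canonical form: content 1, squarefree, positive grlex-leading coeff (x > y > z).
2*x + 2*y + z + 2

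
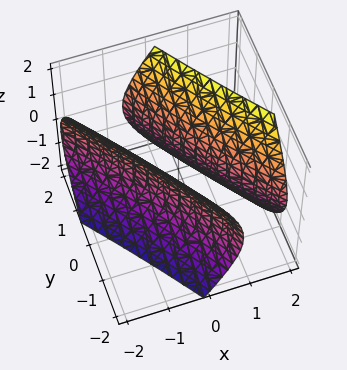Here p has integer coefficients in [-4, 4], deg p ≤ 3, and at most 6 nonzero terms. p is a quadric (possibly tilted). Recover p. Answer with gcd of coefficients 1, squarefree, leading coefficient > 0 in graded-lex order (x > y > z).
2*x^2 + 3*x*y + y^2 - z^2 - 1

First, I count 2 distinct pieces. They look like related sheets of one shape, so recover p as a whole.
Next, the degree is 2 — no degree-1 surface has this shape.
Next, reading off the gridlines: the y-axis gridline crossings are at y ∈ {-1, 1}; it misses every integer gridline on the z-axis.
Finally, solving for integer coefficients yields p as stated.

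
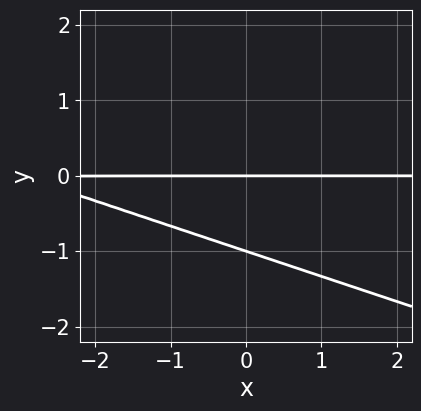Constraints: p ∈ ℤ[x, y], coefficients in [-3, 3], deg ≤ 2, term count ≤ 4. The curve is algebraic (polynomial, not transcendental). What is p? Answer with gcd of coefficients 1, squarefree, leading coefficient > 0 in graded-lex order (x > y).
The degree is 2 — a generic line meets the curve in up to 2 points.
Against the integer gridlines: among the integer gridlines, it crosses the y-axis at y ∈ {-1, 0}; every point of the x-axis in the box is on the curve.
Solving for integer coefficients yields p as stated.

x*y + 3*y^2 + 3*y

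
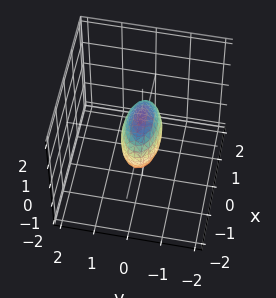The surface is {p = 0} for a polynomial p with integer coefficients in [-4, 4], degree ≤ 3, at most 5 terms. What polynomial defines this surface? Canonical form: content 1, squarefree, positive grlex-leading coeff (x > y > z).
1. The degree is 2 — a closed, bounded, convex surface; a quadric.
2. Symmetries: it's symmetric under x → −x, forcing even powers of x; the z ↦ −z reflection is a symmetry, so z appears only in even powers; it's symmetric under y → −y, forcing even powers of y.
3. Checking where it meets the axes: the z-axis gridline crossings are at z ∈ {-1, 1}; the x-axis gridline crossings are at x ∈ {-1, 1}.
4. Together with the visible shape, these determine p as stated.

x^2 + 3*y^2 + z^2 - 1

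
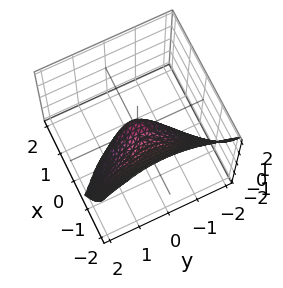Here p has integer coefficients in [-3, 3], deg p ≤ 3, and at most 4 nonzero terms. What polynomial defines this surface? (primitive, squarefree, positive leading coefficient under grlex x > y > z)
First, the degree is 3 — a generic line meets the surface in up to 3 points.
Then, against the integer gridlines: it crosses the x-axis at the gridline x = 0; one z-axis crossing is at z = 0; it crosses the y-axis at the gridline y = 0.
Finally, the integer polynomial consistent with all of this is the stated p.

3*x^3 - 3*x*z + 2*y^2 + 2*z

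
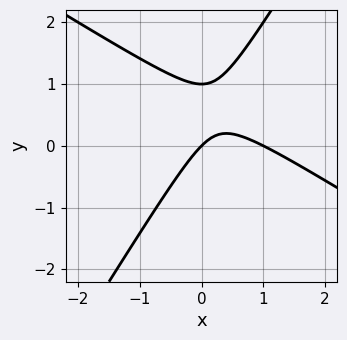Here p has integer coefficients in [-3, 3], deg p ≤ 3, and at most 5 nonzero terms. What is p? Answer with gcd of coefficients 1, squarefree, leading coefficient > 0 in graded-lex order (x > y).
x^2 + x*y - y^2 - x + y

The degree is 2 — the shape is more complex than any degree-1 curve.
From the axis intercepts and sections: the x-axis gridline crossings are at x ∈ {0, 1}; among the integer gridlines, it crosses the y-axis at y ∈ {0, 1}.
The integer polynomial consistent with all of this is the stated p.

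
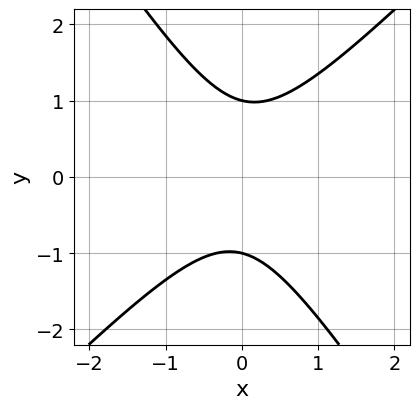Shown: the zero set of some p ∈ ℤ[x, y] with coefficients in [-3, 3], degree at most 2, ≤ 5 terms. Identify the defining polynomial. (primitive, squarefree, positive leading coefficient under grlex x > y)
3*x^2 - x*y - 2*y^2 + 2

First, deg p = 2. A generic line meets the curve in up to 2 points.
Next, from the visible intercepts: no x-intercept at any integer in the box; the y-axis gridline crossings are at y ∈ {-1, 1}.
Finally, the integer polynomial consistent with all of this is the stated p.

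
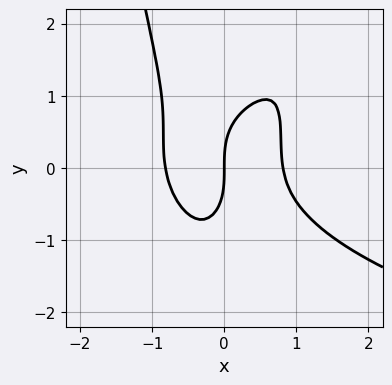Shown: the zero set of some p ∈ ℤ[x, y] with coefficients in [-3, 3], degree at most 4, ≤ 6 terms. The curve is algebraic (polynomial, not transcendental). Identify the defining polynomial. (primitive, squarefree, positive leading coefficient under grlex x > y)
2*x^2*y^2 - 3*x^3 - x^2*y - y^3 + 2*x

deg p = 4.
Checking where it meets the axes: it meets the y-axis at y = 0 (among the integer gridlines); it crosses the x-axis at the gridline x = 0.
These observations pin down the coefficients.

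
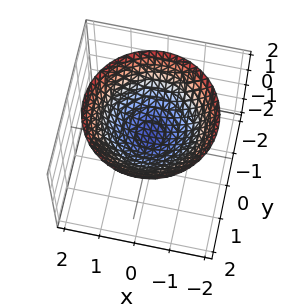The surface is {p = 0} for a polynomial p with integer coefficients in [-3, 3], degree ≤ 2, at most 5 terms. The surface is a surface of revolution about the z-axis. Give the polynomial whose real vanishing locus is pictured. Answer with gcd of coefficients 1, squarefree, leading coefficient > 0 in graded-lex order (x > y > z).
First, deg p = 2. The shape is more complex than any degree-1 surface.
Next, by symmetry, every cross-section ⟂ z is a circle, so x, y appear only via x² + y².
Then, observable constraints: a circular section at z = 2 has radius between 1 and 2; it misses every integer gridline on the y-axis; the surface avoids every integer x-axis point in the box.
Finally, solving for integer coefficients yields p as stated.

x^2 + y^2 - 2*z + 1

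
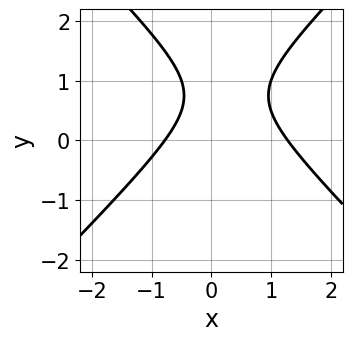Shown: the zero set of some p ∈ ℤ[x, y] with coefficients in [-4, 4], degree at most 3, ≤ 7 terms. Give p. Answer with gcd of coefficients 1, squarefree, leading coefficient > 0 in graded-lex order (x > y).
2*x^2 - 2*y^2 - x + 3*y - 2

First, the degree is 2 — a generic line meets the curve in up to 2 points.
Then, from the axis intercepts and sections: the curve avoids every integer y-axis point in the box.
Finally, matching integer coefficients to the picture gives p.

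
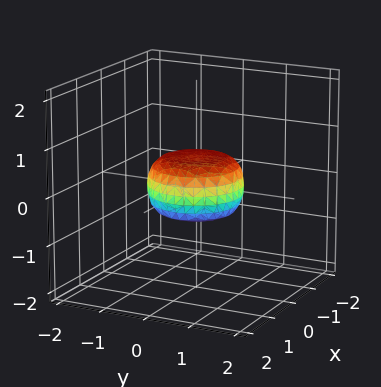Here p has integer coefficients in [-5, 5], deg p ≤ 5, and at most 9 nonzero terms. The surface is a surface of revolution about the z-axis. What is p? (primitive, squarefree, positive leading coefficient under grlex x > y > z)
2*x^4 + 4*x^2*y^2 + 2*y^4 - x^2 - y^2 + 3*z^2 - 1

First, degree: the shape is more complex than any degree-3 surface, so deg p = 4.
Then, symmetry: the z-axis is an axis of rotation, so x and y enter only as x² + y².
Next, from the axis intercepts and sections: the y-axis gridline crossings are at y ∈ {-1, 1}; the x-axis gridline crossings are at x ∈ {-1, 1}; a circular section at z = 0 has radius exactly 1.
Finally, assembling these constraints gives the stated polynomial.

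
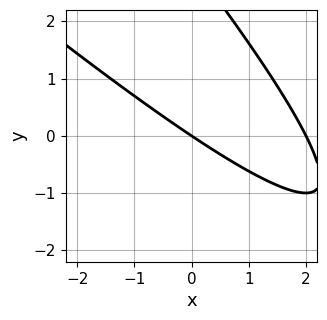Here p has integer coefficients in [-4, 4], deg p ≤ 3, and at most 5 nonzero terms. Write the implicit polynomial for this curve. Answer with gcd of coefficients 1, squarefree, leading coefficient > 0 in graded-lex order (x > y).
x^2 + 2*x*y + y^2 - 2*x - 3*y

First, the degree is 2 — a generic line meets the curve in up to 2 points.
Then, checking where it meets the axes: it crosses the y-axis at the gridline y = 0; among the integer gridlines, it crosses the x-axis at x ∈ {0, 2}.
Finally, putting this together gives p.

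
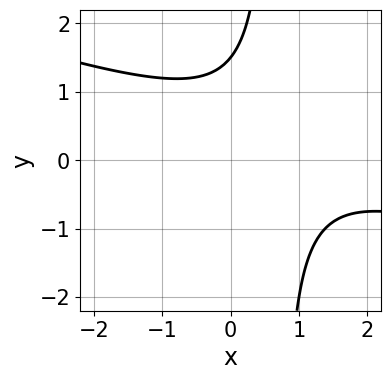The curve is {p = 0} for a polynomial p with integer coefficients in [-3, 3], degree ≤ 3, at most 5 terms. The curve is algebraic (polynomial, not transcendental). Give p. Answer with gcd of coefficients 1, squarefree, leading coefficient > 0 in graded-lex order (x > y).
x^2 + 3*x*y - 2*x - 2*y + 3

deg p = 2.
Against the integer gridlines: the curve avoids every integer x-axis point in the box.
Solving for integer coefficients yields p as stated.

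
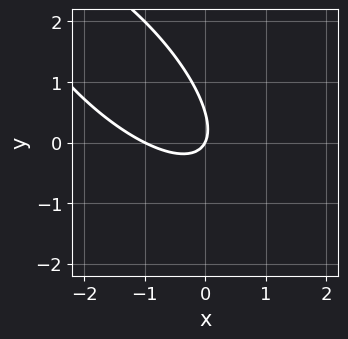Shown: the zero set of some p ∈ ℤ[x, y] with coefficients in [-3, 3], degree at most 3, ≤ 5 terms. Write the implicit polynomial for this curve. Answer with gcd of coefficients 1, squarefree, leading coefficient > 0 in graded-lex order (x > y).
2*x^2 + 3*x*y + 2*y^2 + 2*x - y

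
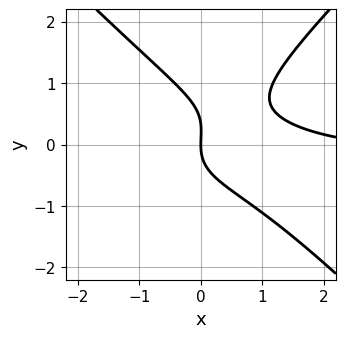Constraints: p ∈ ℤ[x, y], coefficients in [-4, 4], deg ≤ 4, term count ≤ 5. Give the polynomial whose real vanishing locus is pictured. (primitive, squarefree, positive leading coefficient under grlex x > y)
3*x^2*y - 3*y^3 + x^2 + y^2 - 3*x

Degree: no degree-2 curve has this shape, so deg p = 3.
Against the integer gridlines: it meets the y-axis at y = 0 (among the integer gridlines); one x-axis crossing is at x = 0.
Solving for integer coefficients yields p as stated.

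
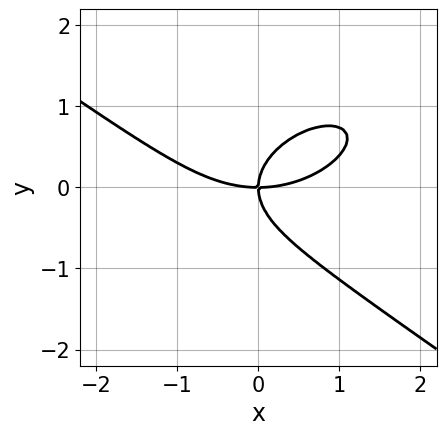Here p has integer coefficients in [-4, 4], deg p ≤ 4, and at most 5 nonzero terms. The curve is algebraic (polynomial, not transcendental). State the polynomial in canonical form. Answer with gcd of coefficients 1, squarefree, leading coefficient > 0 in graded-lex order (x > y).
Degree: no degree-2 curve has this shape, so deg p = 3.
From the visible intercepts: it meets the y-axis at y = 0 (among the integer gridlines); one x-axis crossing is at x = 0.
Assembling these constraints gives the stated polynomial.

x^3 + 3*y^3 - 3*x*y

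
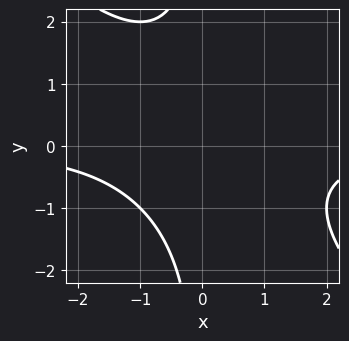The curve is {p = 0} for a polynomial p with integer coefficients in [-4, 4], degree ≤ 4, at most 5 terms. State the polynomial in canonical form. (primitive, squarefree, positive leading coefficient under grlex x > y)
First, the degree is 3 — a generic line meets the curve in up to 3 points.
Then, from the axis intercepts and sections: it misses every integer gridline on the y-axis; the curve avoids every integer x-axis point in the box.
Finally, the integer polynomial consistent with all of this is the stated p.

x^2*y + x*y^2 + 2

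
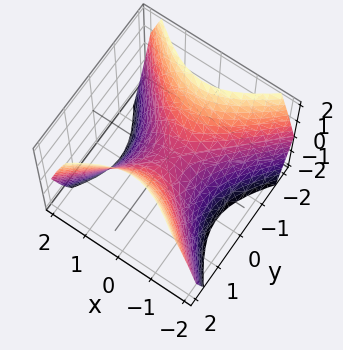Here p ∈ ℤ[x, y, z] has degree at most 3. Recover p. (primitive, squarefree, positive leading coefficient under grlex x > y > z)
First, degree: a saddle surface; a quadric, so deg p = 2.
Next, symmetries: it's symmetric under x → −x, forcing even powers of x; it's symmetric under y → −y, forcing even powers of y.
Next, from the visible intercepts: it meets the z-axis at z = 0 (among the integer gridlines); it meets the x-axis at x = 0 (among the integer gridlines); one y-axis crossing is at y = 0.
Finally, solving for integer coefficients yields p as stated.

x^2 - y^2 + z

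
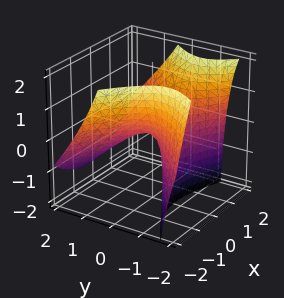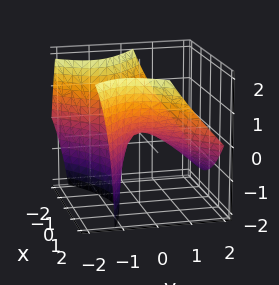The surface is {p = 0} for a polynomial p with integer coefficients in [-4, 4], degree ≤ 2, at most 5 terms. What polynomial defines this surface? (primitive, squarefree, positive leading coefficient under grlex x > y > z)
1. deg p = 2. A generic line meets the surface in up to 2 points.
2. From the visible intercepts: it meets the z-axis at z = 0 (among the integer gridlines); it meets the x-axis at x = 0 (among the integer gridlines).
3. Putting this together gives p.

2*x^2 + x*y - 3*y^2 - 3*y*z - 3*z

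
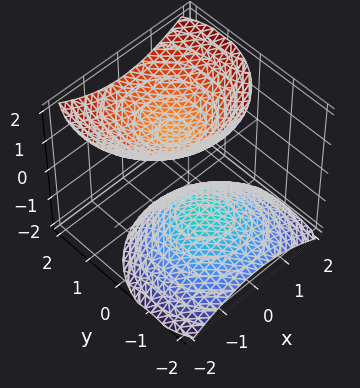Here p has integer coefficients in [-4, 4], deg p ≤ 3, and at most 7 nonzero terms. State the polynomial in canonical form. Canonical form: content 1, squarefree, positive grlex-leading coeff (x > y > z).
(a) There are 2 components.
(b) The degree is 2 — a generic line meets the surface in up to 2 points.
(c) Reading off the gridlines: the surface avoids every integer y-axis point in the box; the z-axis gridline crossings are at z ∈ {-1, 1}; no x-intercept at any integer in the box.
(d) Matching integer coefficients to the picture gives p.

x^2 + y^2 - y*z - z^2 + 1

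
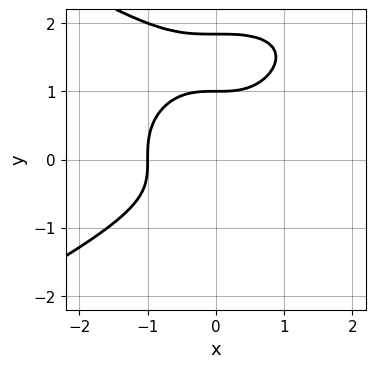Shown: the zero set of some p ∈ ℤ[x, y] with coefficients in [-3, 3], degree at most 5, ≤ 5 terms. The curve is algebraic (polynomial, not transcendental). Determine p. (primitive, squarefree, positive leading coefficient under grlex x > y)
1. Degree: the shape is more complex than any degree-3 curve, so deg p = 4.
2. From the axis intercepts and sections: it meets the y-axis at y = 1 (among the integer gridlines); it crosses the x-axis at the gridline x = -1.
3. Assembling these constraints gives the stated polynomial.

y^4 + x^3 - 2*y^3 + 1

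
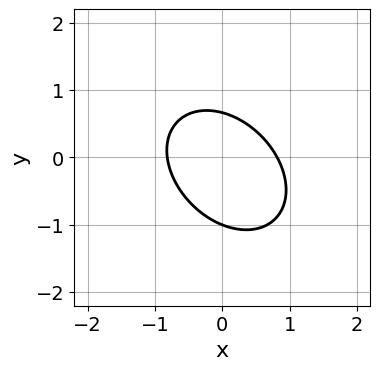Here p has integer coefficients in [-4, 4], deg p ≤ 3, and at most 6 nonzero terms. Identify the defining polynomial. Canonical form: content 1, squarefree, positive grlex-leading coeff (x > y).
1. deg p = 2. A generic line meets the curve in up to 2 points.
2. From the axis intercepts and sections: one y-axis crossing is at y = -1.
3. Assembling these constraints gives the stated polynomial.

3*x^2 + 2*x*y + 3*y^2 + y - 2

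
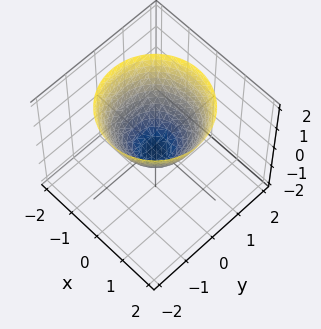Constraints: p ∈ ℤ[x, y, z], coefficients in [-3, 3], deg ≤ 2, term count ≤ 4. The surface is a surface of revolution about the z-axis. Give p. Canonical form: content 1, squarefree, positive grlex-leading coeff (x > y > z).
deg p = 2. No degree-1 surface has this shape.
Symmetry: every cross-section ⟂ z is a circle, so x, y appear only via x² + y².
From the visible intercepts: a circular section at z = 2 has radius between 1 and 2.
Solving for integer coefficients yields p as stated.

3*x^2 + 3*y^2 - 3*z - 1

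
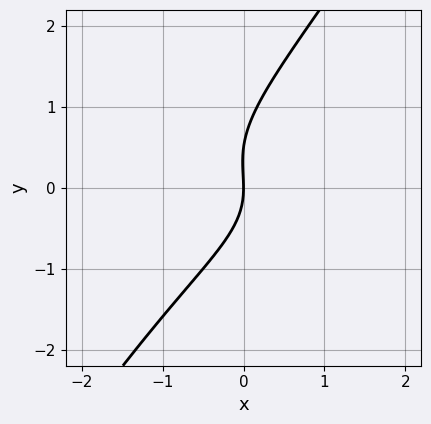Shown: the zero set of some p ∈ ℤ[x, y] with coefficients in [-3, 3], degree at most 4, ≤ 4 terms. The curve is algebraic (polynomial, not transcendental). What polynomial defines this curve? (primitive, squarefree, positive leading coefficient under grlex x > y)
3*x*y^2 - 2*y^3 + y^2 + 3*x

1. deg p = 3. The shape is more complex than any degree-2 curve.
2. Checking where it meets the axes: one y-axis crossing is at y = 0; it crosses the x-axis at the gridline x = 0.
3. The integer polynomial consistent with all of this is the stated p.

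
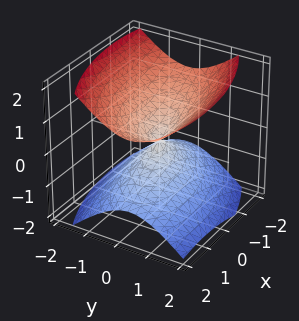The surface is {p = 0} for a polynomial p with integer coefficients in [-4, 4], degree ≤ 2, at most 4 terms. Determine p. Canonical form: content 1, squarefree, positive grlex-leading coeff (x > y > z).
1. The degree is 2 — the shape is more complex than any degree-1 surface.
2. Reading off the gridlines: it crosses the z-axis at the gridline z = 0; one x-axis crossing is at x = 0.
3. The integer polynomial consistent with all of this is the stated p.

x^2 - x*y + 3*y^2 - 3*z^2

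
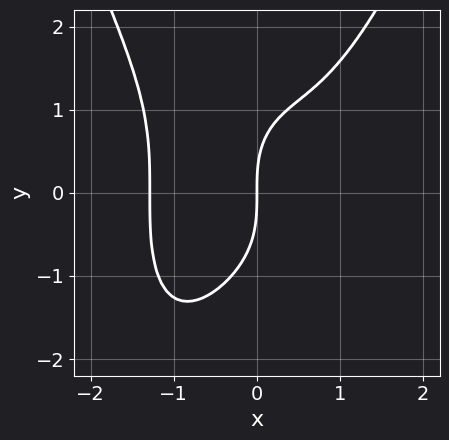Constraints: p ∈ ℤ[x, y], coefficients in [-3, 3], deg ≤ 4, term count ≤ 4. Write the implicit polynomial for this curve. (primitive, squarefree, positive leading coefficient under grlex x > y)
First, deg p = 4. The shape is more complex than any degree-3 curve.
Next, reading off the gridlines: one x-axis crossing is at x = 0; one y-axis crossing is at y = 0.
Finally, fitting integer coefficients to these (and the overall shape) gives p.

2*x^4 - y^3 - x^2 + 3*x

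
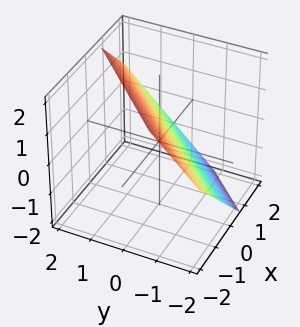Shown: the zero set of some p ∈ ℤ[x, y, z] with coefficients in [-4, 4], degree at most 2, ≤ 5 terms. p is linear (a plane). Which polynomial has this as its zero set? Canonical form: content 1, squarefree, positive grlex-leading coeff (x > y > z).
3*x - 3*y + 3*z - 2

1. The degree is 1 — every cross-section is a straight line — this is a plane.
2. Matching integer coefficients to the picture gives p.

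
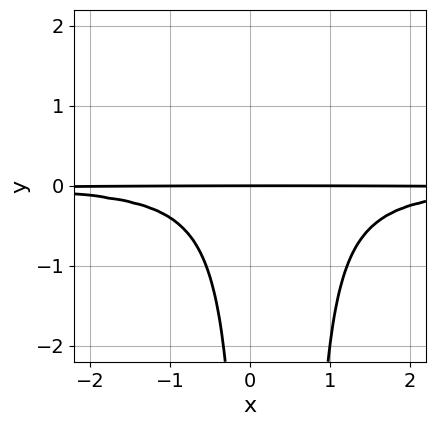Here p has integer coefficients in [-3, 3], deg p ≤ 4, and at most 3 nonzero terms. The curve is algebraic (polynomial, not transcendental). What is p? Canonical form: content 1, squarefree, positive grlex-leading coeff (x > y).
3*x^2*y^2 - 2*x*y^2 + 2*y

(a) deg p = 4.
(b) Against the integer gridlines: every point of the x-axis in the box is on the curve; it meets the y-axis at y = 0 (among the integer gridlines).
(c) The integer polynomial consistent with all of this is the stated p.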